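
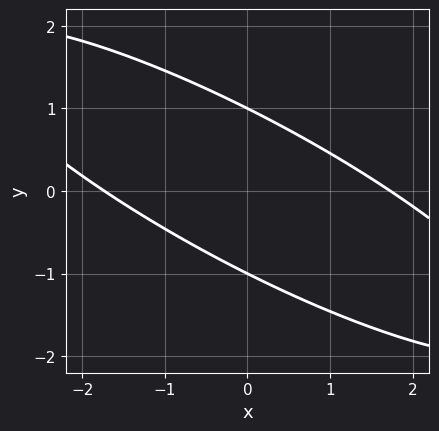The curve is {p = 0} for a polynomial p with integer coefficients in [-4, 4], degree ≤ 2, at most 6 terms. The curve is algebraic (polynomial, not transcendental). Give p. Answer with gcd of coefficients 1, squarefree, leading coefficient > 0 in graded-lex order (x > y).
x^2 + 3*x*y + 3*y^2 - 3

1. deg p = 2. A generic line meets the curve in up to 2 points.
2. Observable constraints: the y-axis gridline crossings are at y ∈ {-1, 1}.
3. Solving for integer coefficients yields p as stated.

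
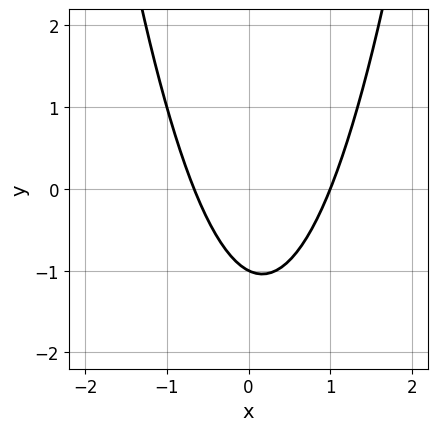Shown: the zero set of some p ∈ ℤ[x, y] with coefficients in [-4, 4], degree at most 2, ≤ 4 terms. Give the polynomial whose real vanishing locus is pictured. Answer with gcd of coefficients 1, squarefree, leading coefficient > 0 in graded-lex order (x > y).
3*x^2 - x - 2*y - 2

(a) deg p = 2.
(b) From the axis intercepts and sections: one y-axis crossing is at y = -1; one x-axis crossing is at x = 1.
(c) Together with the visible shape, these determine p as stated.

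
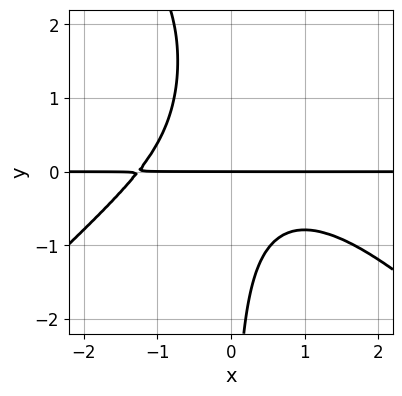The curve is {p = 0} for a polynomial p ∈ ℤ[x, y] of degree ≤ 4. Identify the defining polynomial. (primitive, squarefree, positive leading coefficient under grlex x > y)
(a) Degree: no degree-3 curve has this shape, so deg p = 4.
(b) Against the integer gridlines: it crosses the y-axis at the gridline y = 0; the visible x-axis segment lies entirely on the curve.
(c) Matching integer coefficients to the picture gives p.

x^3*y - x*y^3 + 3*x*y^2 + 2*y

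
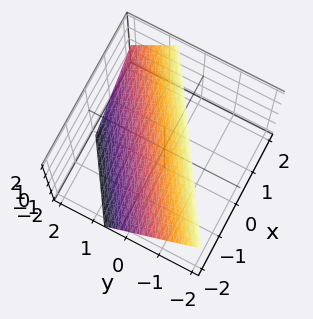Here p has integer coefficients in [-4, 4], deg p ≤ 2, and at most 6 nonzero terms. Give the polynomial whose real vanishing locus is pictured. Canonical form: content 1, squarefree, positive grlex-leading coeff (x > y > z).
2*x - 3*y - 2*z + 2

First, deg p = 1.
Then, against the integer gridlines: it crosses the x-axis at the gridline x = -1; it meets the z-axis at z = 1 (among the integer gridlines).
Finally, fitting integer coefficients to these (and the overall shape) gives p.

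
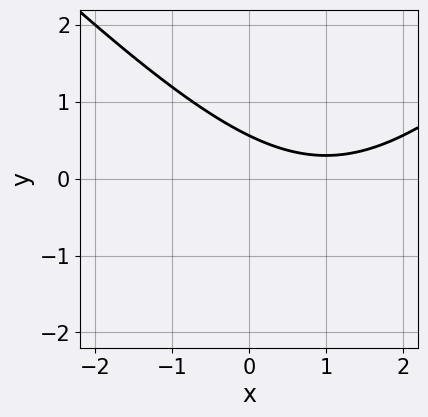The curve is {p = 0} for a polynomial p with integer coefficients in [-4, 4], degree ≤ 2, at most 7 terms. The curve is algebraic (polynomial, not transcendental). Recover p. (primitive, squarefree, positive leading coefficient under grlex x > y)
x^2 - y^2 - 2*x - 3*y + 2

First, deg p = 2. The shape is more complex than any degree-1 curve.
Then, observable constraints: no x-intercept at any integer in the box.
Finally, together with the visible shape, these determine p as stated.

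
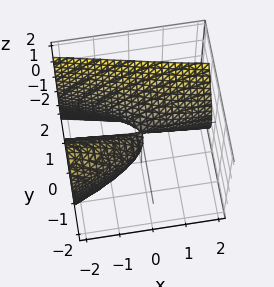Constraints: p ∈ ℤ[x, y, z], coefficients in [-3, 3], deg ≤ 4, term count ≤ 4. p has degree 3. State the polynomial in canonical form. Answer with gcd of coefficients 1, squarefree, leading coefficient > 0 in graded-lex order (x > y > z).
3*y^3 + 3*x*y + y^2 - 2*z^2

First, degree: the shape is more complex than any degree-2 surface, so deg p = 3.
Next, observable constraints: it crosses the z-axis at the gridline z = 0; every point of the x-axis in the box is on the surface; one y-axis crossing is at y = 0.
Finally, solving for integer coefficients yields p as stated.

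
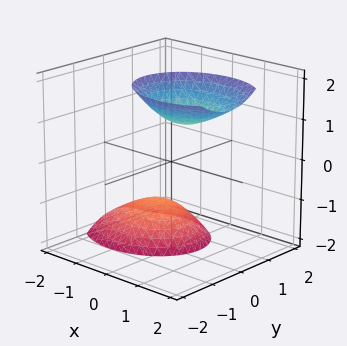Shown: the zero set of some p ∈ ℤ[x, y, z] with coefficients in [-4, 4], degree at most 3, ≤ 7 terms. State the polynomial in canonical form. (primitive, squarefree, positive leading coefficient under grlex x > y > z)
(a) I count 2 distinct pieces. Treating them together as one polynomial.
(b) deg p = 2. The shape is more complex than any degree-1 surface.
(c) Checking where it meets the axes: it misses every integer gridline on the y-axis; no x-intercept at any integer in the box.
(d) Putting this together gives p.

2*x^2 - 2*x*z + 3*y^2 + y*z - z^2 + 2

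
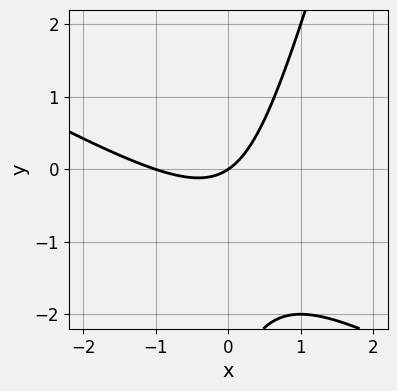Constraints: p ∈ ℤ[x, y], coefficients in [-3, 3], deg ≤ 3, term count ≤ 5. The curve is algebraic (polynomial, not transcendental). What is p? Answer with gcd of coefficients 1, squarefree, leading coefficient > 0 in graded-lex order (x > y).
(a) The degree is 2 — the shape is more complex than any degree-1 curve.
(b) Observable constraints: one y-axis crossing is at y = 0; the x-axis gridline crossings are at x ∈ {-1, 0}.
(c) Solving for integer coefficients yields p as stated.

2*x^2 + 3*x*y - y^2 + 2*x - 3*y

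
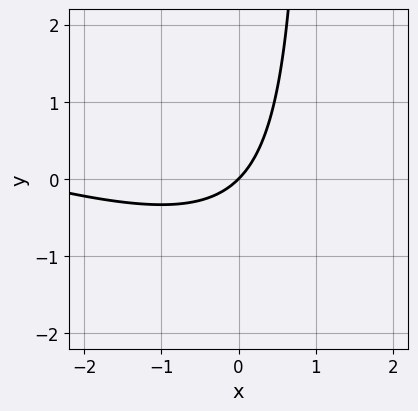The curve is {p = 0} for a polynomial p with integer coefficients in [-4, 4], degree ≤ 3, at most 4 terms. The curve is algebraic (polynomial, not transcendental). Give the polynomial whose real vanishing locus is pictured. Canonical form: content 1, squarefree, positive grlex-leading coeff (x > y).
x^2 + 3*x*y + 3*x - 3*y

First, degree: the shape is more complex than any degree-1 curve, so deg p = 2.
Then, from the axis intercepts and sections: it crosses the x-axis at the gridline x = 0; it meets the y-axis at y = 0 (among the integer gridlines).
Finally, together with the visible shape, these determine p as stated.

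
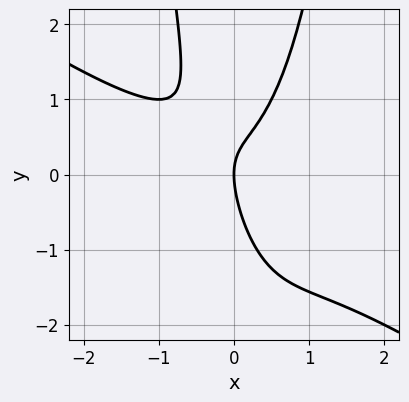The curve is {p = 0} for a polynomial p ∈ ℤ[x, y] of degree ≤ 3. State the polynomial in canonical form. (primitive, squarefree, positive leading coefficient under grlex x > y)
First, the degree is 3 — a generic line meets the curve in up to 3 points.
Then, against the integer gridlines: one x-axis crossing is at x = 0; it crosses the y-axis at the gridline y = 0.
Finally, matching integer coefficients to the picture gives p.

2*x^3 + 3*x^2*y - 2*x*y - y^2 + 2*x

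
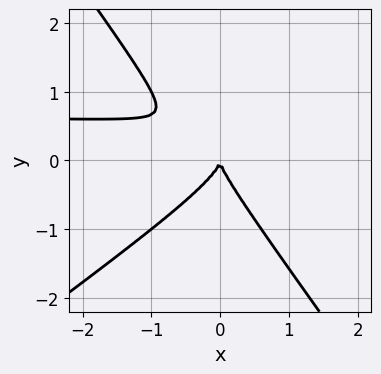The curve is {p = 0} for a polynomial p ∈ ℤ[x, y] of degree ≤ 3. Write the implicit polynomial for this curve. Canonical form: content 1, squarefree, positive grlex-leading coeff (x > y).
3*x^2*y - 2*x*y^2 - 3*y^3 - 2*x^2

1. Degree: a generic line meets the curve in up to 3 points, so deg p = 3.
2. Reading off the gridlines: one x-axis crossing is at x = 0; it crosses the y-axis at the gridline y = 0.
3. Solving for integer coefficients yields p as stated.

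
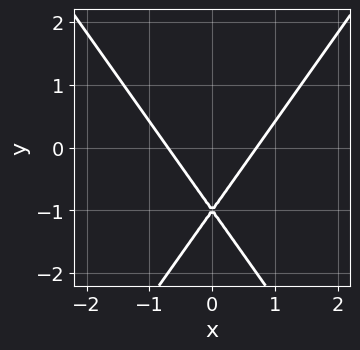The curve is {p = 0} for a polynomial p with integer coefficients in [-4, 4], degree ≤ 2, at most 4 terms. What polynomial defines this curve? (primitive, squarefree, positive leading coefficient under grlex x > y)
The degree is 2 — the shape is more complex than any degree-1 curve.
Symmetries: it's symmetric under x → −x, forcing even powers of x.
From the visible intercepts: one y-axis crossing is at y = -1.
Assembling these constraints gives the stated polynomial.

2*x^2 - y^2 - 2*y - 1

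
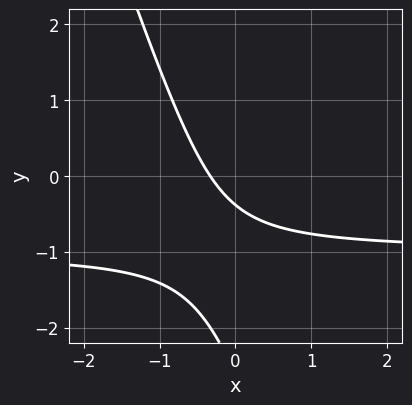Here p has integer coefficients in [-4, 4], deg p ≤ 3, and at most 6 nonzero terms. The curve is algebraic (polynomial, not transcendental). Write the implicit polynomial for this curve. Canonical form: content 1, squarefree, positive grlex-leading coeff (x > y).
1. deg p = 2. A generic line meets the curve in up to 2 points.
2. Solving for integer coefficients yields p as stated.

3*x*y + y^2 + 3*x + 3*y + 1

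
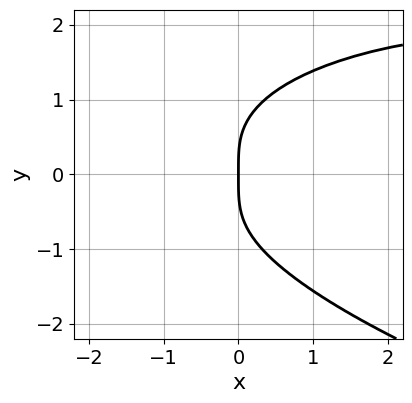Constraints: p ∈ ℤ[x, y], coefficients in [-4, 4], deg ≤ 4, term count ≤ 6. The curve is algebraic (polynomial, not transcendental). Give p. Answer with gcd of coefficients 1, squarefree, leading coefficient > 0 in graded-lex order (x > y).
2*y^4 + x^2*y - 3*x*y^2 - 3*x

deg p = 4.
Checking where it meets the axes: it meets the x-axis at x = 0 (among the integer gridlines); one y-axis crossing is at y = 0.
Matching integer coefficients to the picture gives p.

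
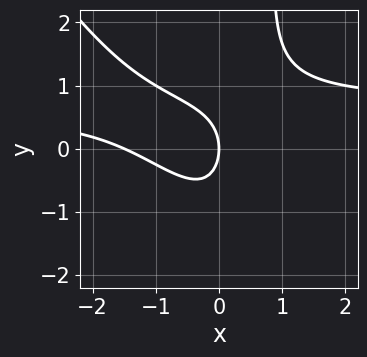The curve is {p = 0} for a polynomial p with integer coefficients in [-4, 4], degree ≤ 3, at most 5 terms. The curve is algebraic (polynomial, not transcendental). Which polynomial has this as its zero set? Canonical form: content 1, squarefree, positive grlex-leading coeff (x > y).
3*x^2*y + 2*x*y^2 - 2*x^2 - 2*y^2 - 3*x

deg p = 3. A generic line meets the curve in up to 3 points.
From the axis intercepts and sections: it crosses the y-axis at the gridline y = 0; it crosses the x-axis at the gridline x = 0.
These observations pin down the coefficients.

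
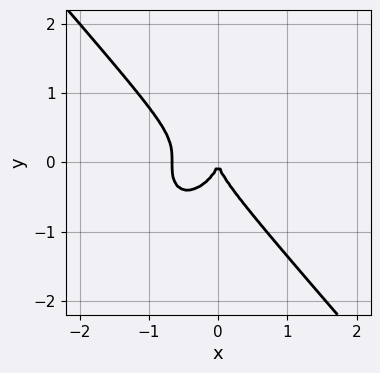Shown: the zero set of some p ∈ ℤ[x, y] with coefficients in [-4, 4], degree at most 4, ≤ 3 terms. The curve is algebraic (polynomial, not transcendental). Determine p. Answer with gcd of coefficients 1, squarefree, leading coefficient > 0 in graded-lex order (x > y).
1. The degree is 3 — no degree-2 curve has this shape.
2. Against the integer gridlines: one y-axis crossing is at y = 0; it meets the x-axis at x = 0 (among the integer gridlines).
3. Fitting integer coefficients to these (and the overall shape) gives p.

3*x^3 + 2*y^3 + 2*x^2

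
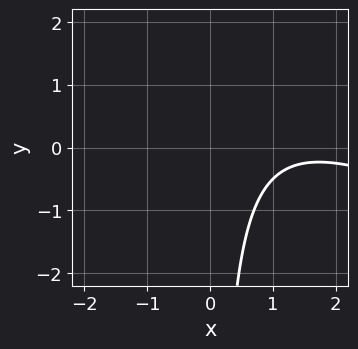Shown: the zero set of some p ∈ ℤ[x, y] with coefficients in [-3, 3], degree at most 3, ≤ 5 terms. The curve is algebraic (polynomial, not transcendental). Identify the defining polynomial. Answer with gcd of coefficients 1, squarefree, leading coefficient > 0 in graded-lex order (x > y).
x^2 + 2*x*y - 3*x + 3

(a) deg p = 2. The shape is more complex than any degree-1 curve.
(b) From the axis intercepts and sections: no y-intercept at any integer in the box; no x-intercept at any integer in the box.
(c) Putting this together gives p.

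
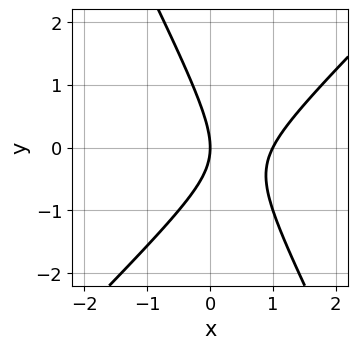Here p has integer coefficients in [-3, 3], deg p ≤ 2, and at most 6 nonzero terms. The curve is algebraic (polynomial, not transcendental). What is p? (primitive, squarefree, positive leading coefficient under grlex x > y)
(a) The degree is 2 — the shape is more complex than any degree-1 curve.
(b) Against the integer gridlines: one y-axis crossing is at y = 0; among the integer gridlines, it crosses the x-axis at x ∈ {0, 1}.
(c) Together with the visible shape, these determine p as stated.

2*x^2 - x*y - y^2 - 2*x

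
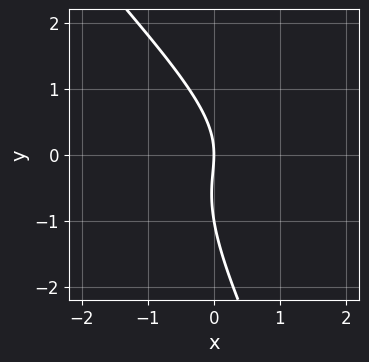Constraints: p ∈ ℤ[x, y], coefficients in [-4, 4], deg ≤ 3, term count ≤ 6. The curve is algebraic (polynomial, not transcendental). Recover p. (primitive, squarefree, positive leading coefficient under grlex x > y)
2*x^2*y + 3*x*y^2 + y^3 + y^2 + 3*x

1. The degree is 3 — a generic line meets the curve in up to 3 points.
2. From the visible intercepts: it crosses the x-axis at the gridline x = 0; the y-axis gridline crossings are at y ∈ {-1, 0}.
3. These observations pin down the coefficients.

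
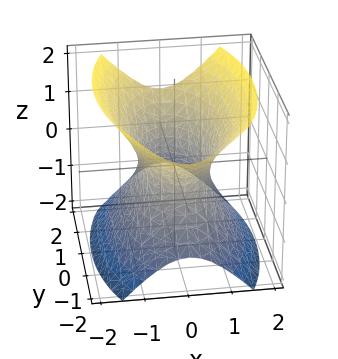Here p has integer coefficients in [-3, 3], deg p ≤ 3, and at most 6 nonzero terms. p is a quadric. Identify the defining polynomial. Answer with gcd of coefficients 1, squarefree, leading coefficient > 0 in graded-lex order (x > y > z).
3*x^2 + y^2 - 2*z^2 - 2

(a) The degree is 2 — an hourglass — one-sheet hyperboloid; a quadric.
(b) Symmetries: mirror symmetry y ↦ −y ⇒ only even powers of y; mirror symmetry z ↦ −z ⇒ only even powers of z; it's symmetric under x → −x, forcing even powers of x.
(c) Reading off the gridlines: no z-intercept at any integer in the box.
(d) Fitting integer coefficients to these (and the overall shape) gives p.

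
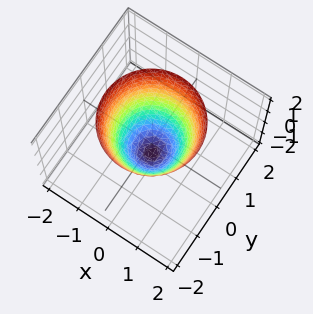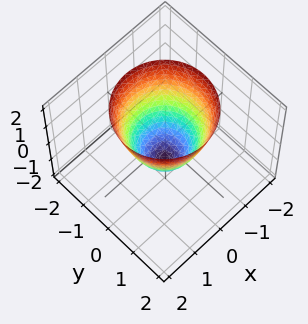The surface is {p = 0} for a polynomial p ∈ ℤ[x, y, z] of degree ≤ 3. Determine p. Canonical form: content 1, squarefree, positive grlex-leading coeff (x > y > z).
3*x^2 + 3*y^2 - 2*z - 2

(a) Degree: the shape is more complex than any degree-1 surface, so deg p = 2.
(b) Symmetries: rotational symmetry about the z-axis ⇒ p depends on x, y only through x² + y².
(c) Observable constraints: it crosses the z-axis at the gridline z = -1; a circular section at z = 2 has radius between 1 and 2.
(d) The integer polynomial consistent with all of this is the stated p.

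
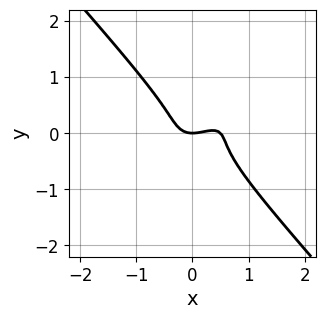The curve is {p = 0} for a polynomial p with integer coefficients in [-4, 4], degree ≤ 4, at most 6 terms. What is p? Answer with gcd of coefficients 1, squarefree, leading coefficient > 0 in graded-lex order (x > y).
1. Degree: a generic line meets the curve in up to 3 points, so deg p = 3.
2. Checking where it meets the axes: it crosses the x-axis at the gridline x = 0; one y-axis crossing is at y = 0.
3. Putting this together gives p.

2*x^3 - 2*x^2*y + 3*y^3 - x^2 + y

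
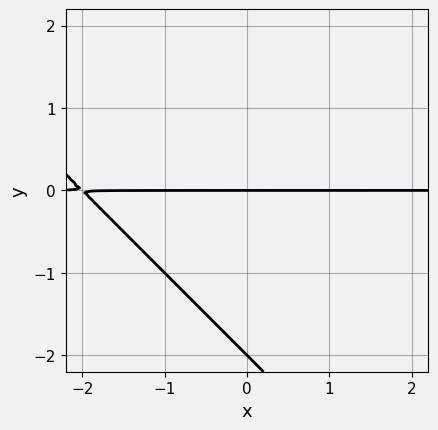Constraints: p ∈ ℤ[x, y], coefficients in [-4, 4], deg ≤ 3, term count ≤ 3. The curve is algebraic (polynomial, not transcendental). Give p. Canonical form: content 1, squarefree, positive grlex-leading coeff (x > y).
1. Degree: no degree-1 curve has this shape, so deg p = 2.
2. From the visible intercepts: among the integer gridlines, it crosses the y-axis at y ∈ {-2, 0}; every point of the x-axis in the box is on the curve.
3. Matching integer coefficients to the picture gives p.

x*y + y^2 + 2*y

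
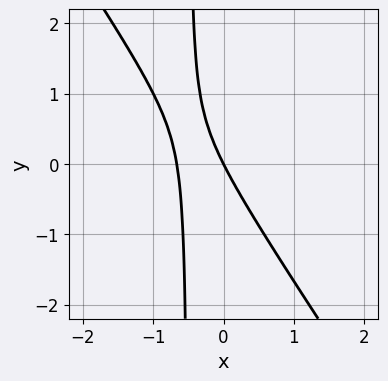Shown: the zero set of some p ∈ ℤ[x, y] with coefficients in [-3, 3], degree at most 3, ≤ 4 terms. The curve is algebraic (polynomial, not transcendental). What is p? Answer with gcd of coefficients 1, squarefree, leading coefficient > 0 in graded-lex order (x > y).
3*x^2 + 2*x*y + 2*x + y

1. deg p = 2. No degree-1 curve has this shape.
2. Observable constraints: one x-axis crossing is at x = 0; it meets the y-axis at y = 0 (among the integer gridlines).
3. The integer polynomial consistent with all of this is the stated p.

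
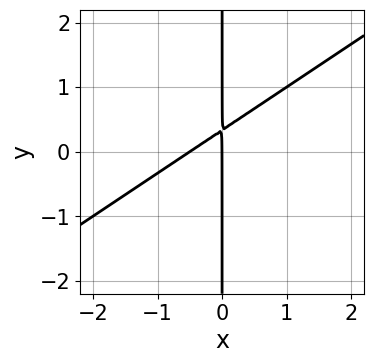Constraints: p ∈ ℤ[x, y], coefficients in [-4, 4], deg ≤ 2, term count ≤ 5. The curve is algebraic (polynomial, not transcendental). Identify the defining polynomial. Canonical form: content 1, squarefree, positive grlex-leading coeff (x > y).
(a) deg p = 2. A generic line meets the curve in up to 2 points.
(b) From the axis intercepts and sections: it crosses the x-axis at the gridline x = 0; the visible y-axis segment lies entirely on the curve.
(c) Matching integer coefficients to the picture gives p.

2*x^2 - 3*x*y + x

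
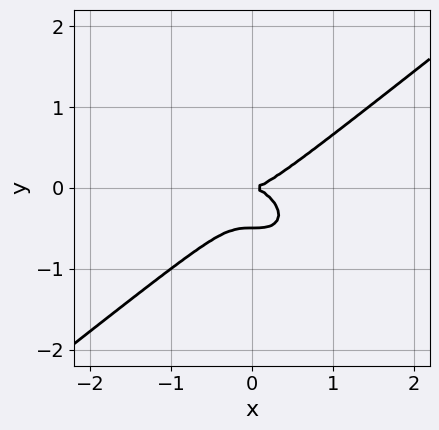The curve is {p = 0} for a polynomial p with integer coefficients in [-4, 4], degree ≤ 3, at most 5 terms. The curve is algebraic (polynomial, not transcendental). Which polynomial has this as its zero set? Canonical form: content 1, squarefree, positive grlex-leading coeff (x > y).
First, the degree is 3 — the shape is more complex than any degree-2 curve.
Then, checking where it meets the axes: it crosses the y-axis at the gridline y = 0; one x-axis crossing is at x = 0.
Finally, solving for integer coefficients yields p as stated.

x^3 - 2*y^3 - y^2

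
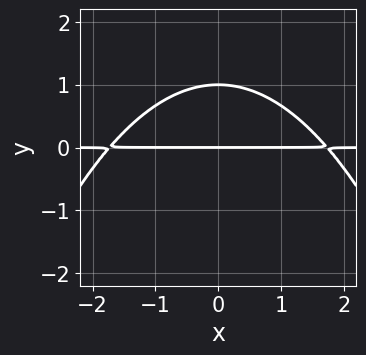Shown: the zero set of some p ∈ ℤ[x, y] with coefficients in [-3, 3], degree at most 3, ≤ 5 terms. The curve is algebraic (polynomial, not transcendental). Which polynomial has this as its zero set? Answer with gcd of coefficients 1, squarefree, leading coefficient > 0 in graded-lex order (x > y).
x^2*y + 3*y^2 - 3*y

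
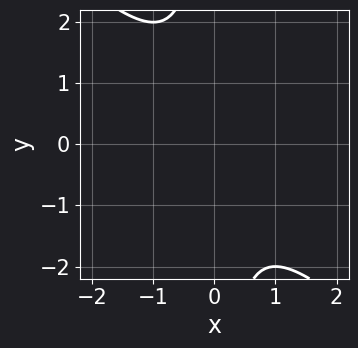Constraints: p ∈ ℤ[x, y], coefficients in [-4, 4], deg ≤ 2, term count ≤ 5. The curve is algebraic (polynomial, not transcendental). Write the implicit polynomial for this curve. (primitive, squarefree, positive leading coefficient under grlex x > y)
1. The degree is 2 — a generic line meets the curve in up to 2 points.
2. Checking where it meets the axes: the curve avoids every integer x-axis point in the box; it misses every integer gridline on the y-axis.
3. Matching integer coefficients to the picture gives p.

x^2 + x*y + 1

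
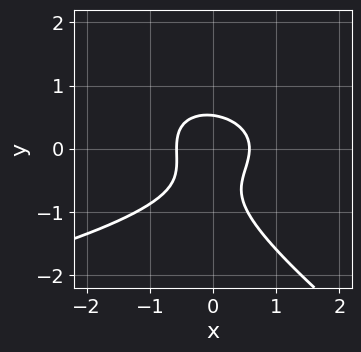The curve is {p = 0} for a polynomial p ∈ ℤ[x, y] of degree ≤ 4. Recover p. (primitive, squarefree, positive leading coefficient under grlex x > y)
2*x*y^2 + 3*y^3 + 3*x^2 + 2*y^2 - 1

1. The degree is 3 — no degree-2 curve has this shape.
2. The integer polynomial consistent with all of this is the stated p.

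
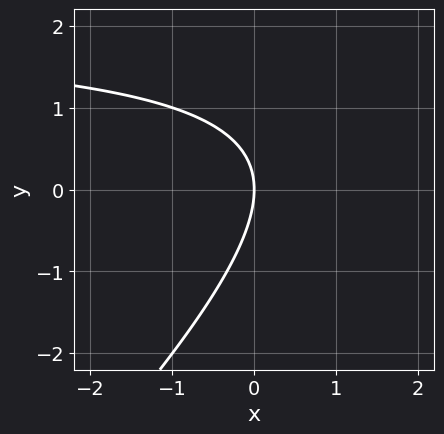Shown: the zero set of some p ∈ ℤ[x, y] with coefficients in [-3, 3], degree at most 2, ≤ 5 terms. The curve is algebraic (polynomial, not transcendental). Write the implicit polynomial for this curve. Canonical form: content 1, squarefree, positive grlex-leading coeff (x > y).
x*y - y^2 - 2*x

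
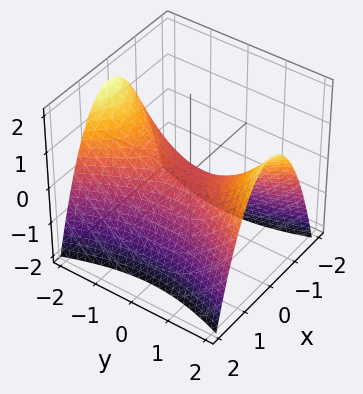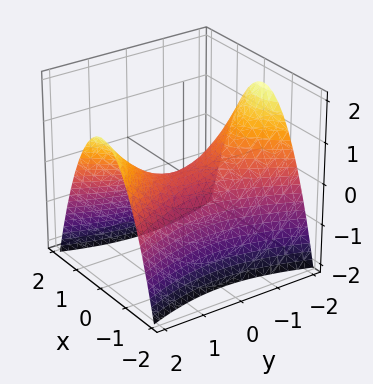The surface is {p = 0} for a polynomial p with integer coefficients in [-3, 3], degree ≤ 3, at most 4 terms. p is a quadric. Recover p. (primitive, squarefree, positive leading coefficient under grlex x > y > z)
First, degree: a hyperbolic paraboloid; a quadric, so deg p = 2.
Then, symmetries: mirror symmetry y ↦ −y ⇒ only even powers of y; mirror symmetry x ↦ −x ⇒ only even powers of x.
Next, reading off the gridlines: it crosses the z-axis at the gridline z = 0; it meets the x-axis at x = 0 (among the integer gridlines); it meets the y-axis at y = 0 (among the integer gridlines).
Finally, together with the visible shape, these determine p as stated.

3*x^2 - y^2 + 3*z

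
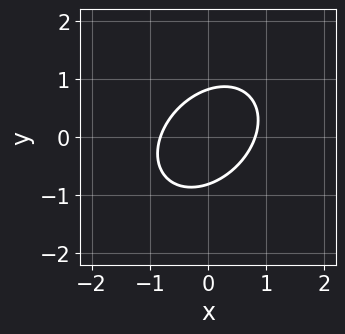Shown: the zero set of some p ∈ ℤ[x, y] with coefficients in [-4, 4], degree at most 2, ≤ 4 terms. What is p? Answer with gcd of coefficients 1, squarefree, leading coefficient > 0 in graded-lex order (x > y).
3*x^2 - 2*x*y + 3*y^2 - 2

(a) deg p = 2. No degree-1 curve has this shape.
(b) Putting this together gives p.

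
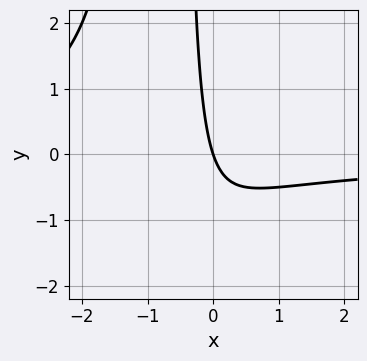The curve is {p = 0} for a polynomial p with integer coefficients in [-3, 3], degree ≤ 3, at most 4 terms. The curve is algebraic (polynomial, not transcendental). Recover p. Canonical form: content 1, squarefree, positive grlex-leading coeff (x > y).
1. The degree is 3 — no degree-2 curve has this shape.
2. Against the integer gridlines: it crosses the y-axis at the gridline y = 0; it crosses the x-axis at the gridline x = 0.
3. Together with the visible shape, these determine p as stated.

2*x^2*y + 3*x*y + 3*x + y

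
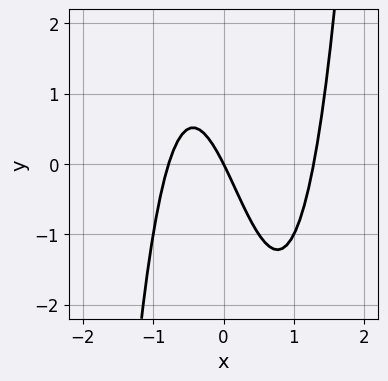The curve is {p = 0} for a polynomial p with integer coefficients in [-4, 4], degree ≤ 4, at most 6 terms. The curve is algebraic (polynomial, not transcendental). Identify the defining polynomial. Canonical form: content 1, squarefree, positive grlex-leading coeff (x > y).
2*x^3 - x^2 - 2*x - y

First, degree: a generic line meets the curve in up to 3 points, so deg p = 3.
Next, against the integer gridlines: it crosses the x-axis at the gridline x = 0; one y-axis crossing is at y = 0.
Finally, solving for integer coefficients yields p as stated.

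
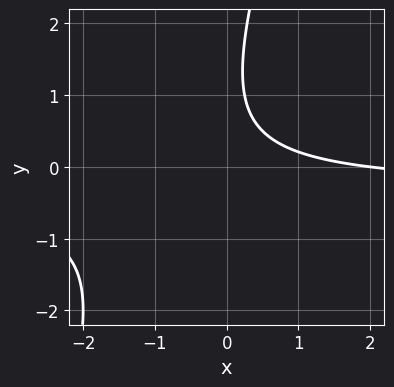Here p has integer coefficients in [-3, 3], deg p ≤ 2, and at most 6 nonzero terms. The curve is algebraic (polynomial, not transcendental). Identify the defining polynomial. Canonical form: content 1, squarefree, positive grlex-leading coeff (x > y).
3*x*y - y^2 + x + 2*y - 2

(a) The degree is 2 — the shape is more complex than any degree-1 curve.
(b) Observable constraints: it crosses the x-axis at the gridline x = 2; it misses every integer gridline on the y-axis.
(c) Assembling these constraints gives the stated polynomial.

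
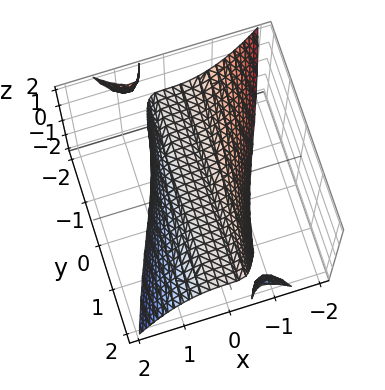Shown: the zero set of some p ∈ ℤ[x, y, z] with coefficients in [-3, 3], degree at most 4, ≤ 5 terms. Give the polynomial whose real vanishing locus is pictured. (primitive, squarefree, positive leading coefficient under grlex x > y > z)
3*x^3 + 2*x*y*z + 2*z

First, I count 3 distinct pieces. Treating them together as one polynomial.
Next, deg p = 3. A generic line meets the surface in up to 3 points.
Then, observable constraints: one x-axis crossing is at x = 0; the visible y-axis segment lies entirely on the surface; one z-axis crossing is at z = 0.
Finally, putting this together gives p.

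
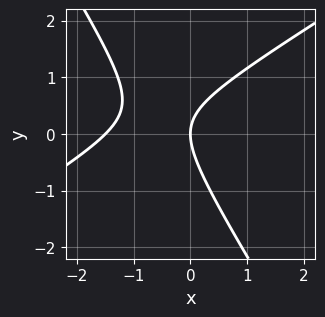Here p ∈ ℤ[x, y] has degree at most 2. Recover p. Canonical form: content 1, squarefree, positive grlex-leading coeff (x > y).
(a) deg p = 2.
(b) Reading off the gridlines: it crosses the x-axis at the gridline x = 0; it meets the y-axis at y = 0 (among the integer gridlines).
(c) The integer polynomial consistent with all of this is the stated p.

2*x^2 - 2*x*y - 2*y^2 + 3*x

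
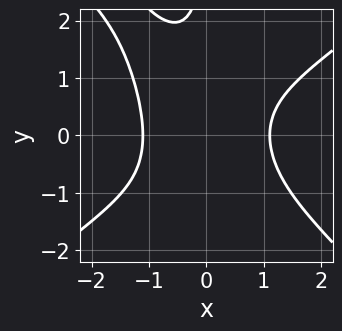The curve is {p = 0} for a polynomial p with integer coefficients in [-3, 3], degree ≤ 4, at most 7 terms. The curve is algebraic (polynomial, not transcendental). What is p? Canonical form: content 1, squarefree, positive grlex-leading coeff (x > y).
2*x^4 - 3*x^2*y^2 - x*y^3 - x*y^2 - 3

1. Degree: no degree-3 curve has this shape, so deg p = 4.
2. From the visible intercepts: the curve avoids every integer y-axis point in the box.
3. The integer polynomial consistent with all of this is the stated p.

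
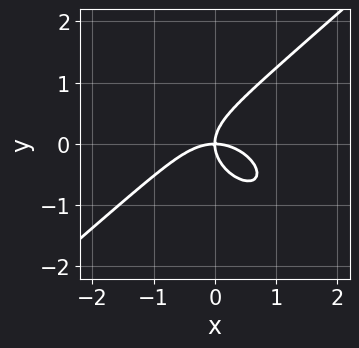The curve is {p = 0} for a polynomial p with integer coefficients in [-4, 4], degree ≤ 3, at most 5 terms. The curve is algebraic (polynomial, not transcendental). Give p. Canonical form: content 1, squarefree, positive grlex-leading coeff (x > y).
First, degree: the shape is more complex than any degree-2 curve, so deg p = 3.
Next, from the axis intercepts and sections: one x-axis crossing is at x = 0; one y-axis crossing is at y = 0.
Finally, solving for integer coefficients yields p as stated.

2*x^3 - 3*y^3 + 3*x*y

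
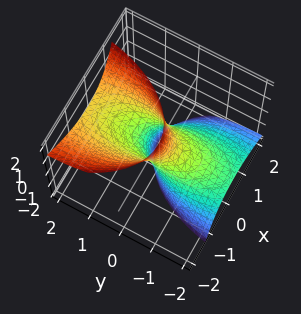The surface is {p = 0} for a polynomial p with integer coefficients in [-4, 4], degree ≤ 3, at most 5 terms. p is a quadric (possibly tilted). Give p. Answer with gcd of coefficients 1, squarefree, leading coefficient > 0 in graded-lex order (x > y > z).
3*x^2 + 2*x*z + y^2 - 3*y*z - 1

(a) deg p = 2. No degree-1 surface has this shape.
(b) Reading off the gridlines: the surface avoids every integer z-axis point in the box; the y-axis gridline crossings are at y ∈ {-1, 1}.
(c) These observations pin down the coefficients.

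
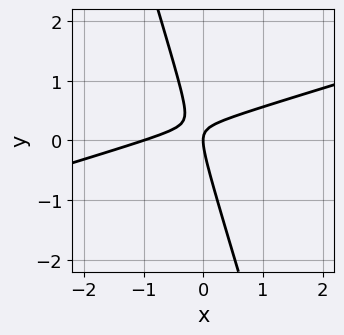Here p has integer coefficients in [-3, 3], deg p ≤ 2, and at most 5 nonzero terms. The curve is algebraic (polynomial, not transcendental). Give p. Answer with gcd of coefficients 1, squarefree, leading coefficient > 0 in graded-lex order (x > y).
First, degree: no degree-1 curve has this shape, so deg p = 2.
Then, reading off the gridlines: among the integer gridlines, it crosses the x-axis at x ∈ {-1, 0}; one y-axis crossing is at y = 0.
Finally, solving for integer coefficients yields p as stated.

x^2 - 3*x*y - y^2 + x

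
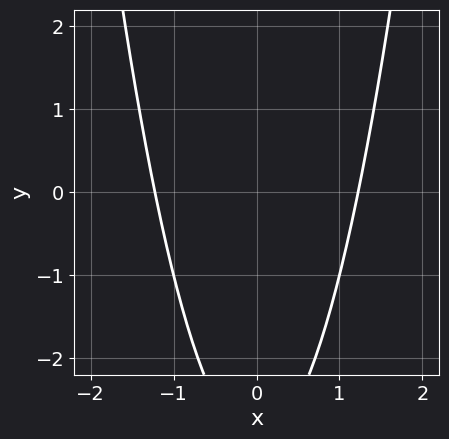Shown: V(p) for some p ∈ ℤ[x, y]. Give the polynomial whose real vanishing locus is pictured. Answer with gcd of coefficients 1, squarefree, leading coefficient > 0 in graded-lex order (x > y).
deg p = 2. The shape is more complex than any degree-1 curve.
Symmetries: it's symmetric under x → −x, forcing even powers of x.
Checking where it meets the axes: no y-intercept at any integer in the box.
The integer polynomial consistent with all of this is the stated p.

2*x^2 - y - 3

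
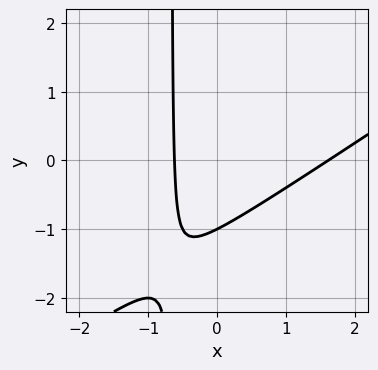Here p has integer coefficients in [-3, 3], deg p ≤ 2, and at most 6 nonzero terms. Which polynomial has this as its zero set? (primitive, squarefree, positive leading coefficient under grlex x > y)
2*x^2 - 3*x*y - 2*x - 2*y - 2

1. The degree is 2 — a generic line meets the curve in up to 2 points.
2. Observable constraints: it meets the y-axis at y = -1 (among the integer gridlines).
3. Solving for integer coefficients yields p as stated.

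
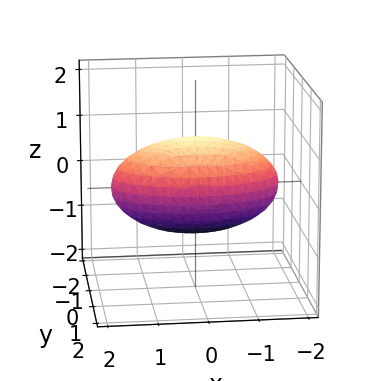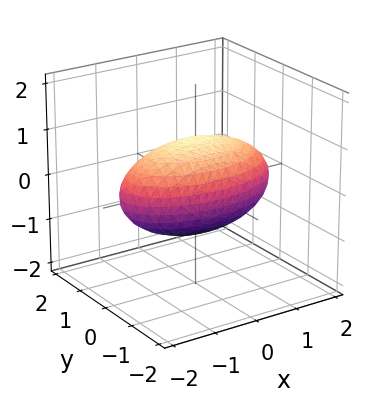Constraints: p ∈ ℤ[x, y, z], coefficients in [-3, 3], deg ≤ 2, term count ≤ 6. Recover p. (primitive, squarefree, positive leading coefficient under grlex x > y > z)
1. deg p = 2.
2. Symmetries: it's symmetric under z → −z, forcing even powers of z; the y ↦ −y reflection is a symmetry, so y appears only in even powers; the x ↦ −x reflection is a symmetry, so x appears only in even powers.
3. Reading off the gridlines: among the integer gridlines, it crosses the z-axis at z ∈ {-1, 1}; the y-axis gridline crossings are at y ∈ {-1, 1}.
4. Together with the visible shape, these determine p as stated.

x^2 + 3*y^2 + 3*z^2 - 3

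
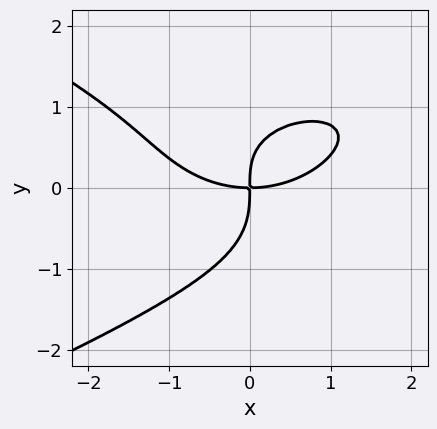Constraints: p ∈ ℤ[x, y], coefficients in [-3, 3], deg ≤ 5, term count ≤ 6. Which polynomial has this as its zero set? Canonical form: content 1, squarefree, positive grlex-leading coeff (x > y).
2*y^4 + x^3 + x*y^2 - 3*x*y

First, the degree is 4 — no degree-3 curve has this shape.
Next, from the visible intercepts: one x-axis crossing is at x = 0; it crosses the y-axis at the gridline y = 0.
Finally, fitting integer coefficients to these (and the overall shape) gives p.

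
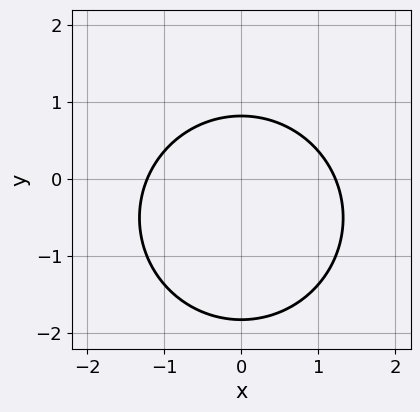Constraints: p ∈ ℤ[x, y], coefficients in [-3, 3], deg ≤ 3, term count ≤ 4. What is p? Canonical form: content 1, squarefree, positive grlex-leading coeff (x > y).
1. The degree is 2 — a generic line meets the curve in up to 2 points.
2. Symmetries: the x ↦ −x reflection is a symmetry, so x appears only in even powers.
3. Putting this together gives p.

2*x^2 + 2*y^2 + 2*y - 3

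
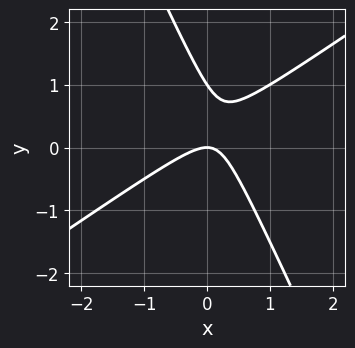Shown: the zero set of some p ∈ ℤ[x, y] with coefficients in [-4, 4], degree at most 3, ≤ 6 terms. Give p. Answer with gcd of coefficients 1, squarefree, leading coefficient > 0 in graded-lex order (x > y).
3*x^2 - 3*x*y - 2*y^2 + 2*y

(a) The degree is 2 — a generic line meets the curve in up to 2 points.
(b) Reading off the gridlines: among the integer gridlines, it crosses the y-axis at y ∈ {0, 1}; it meets the x-axis at x = 0 (among the integer gridlines).
(c) Matching integer coefficients to the picture gives p.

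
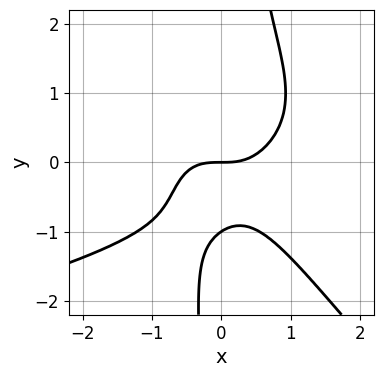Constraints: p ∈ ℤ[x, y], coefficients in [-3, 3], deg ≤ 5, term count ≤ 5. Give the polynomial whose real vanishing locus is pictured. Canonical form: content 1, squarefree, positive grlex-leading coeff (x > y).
1. The degree is 4 — the shape is more complex than any degree-3 curve.
2. Against the integer gridlines: among the integer gridlines, it crosses the y-axis at y ∈ {-1, 0}; it crosses the x-axis at the gridline x = 0.
3. Putting this together gives p.

2*x^2*y^2 + 2*x*y^3 + 3*x^3 - 3*y^2 - 3*y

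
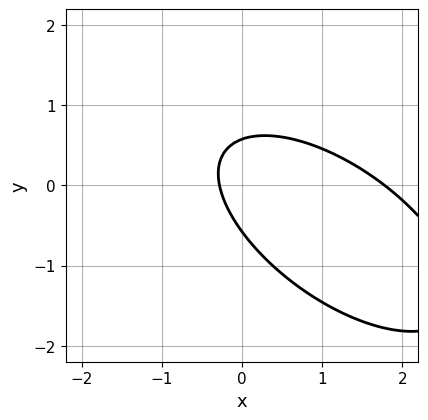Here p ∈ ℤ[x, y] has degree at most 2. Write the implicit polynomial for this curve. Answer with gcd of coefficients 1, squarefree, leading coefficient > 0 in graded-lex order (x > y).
2*x^2 + 3*x*y + 3*y^2 - 3*x - 1

First, degree: a generic line meets the curve in up to 2 points, so deg p = 2.
Finally, solving for integer coefficients yields p as stated.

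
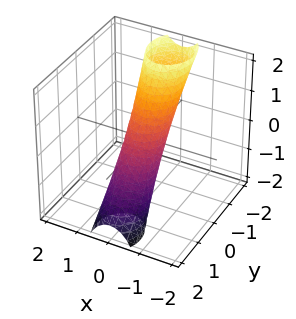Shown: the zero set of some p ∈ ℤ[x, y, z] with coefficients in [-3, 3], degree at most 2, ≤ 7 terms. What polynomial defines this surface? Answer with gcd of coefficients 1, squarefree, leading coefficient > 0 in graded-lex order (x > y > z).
The degree is 2 — no degree-1 surface has this shape.
From the visible intercepts: the z-axis gridline crossings are at z ∈ {-1, 1}.
Fitting integer coefficients to these (and the overall shape) gives p.

3*x^2 + 2*y^2 + 3*y*z + z^2 - 1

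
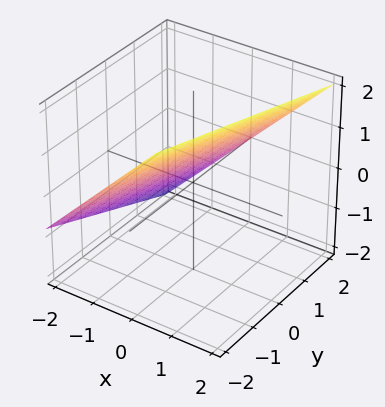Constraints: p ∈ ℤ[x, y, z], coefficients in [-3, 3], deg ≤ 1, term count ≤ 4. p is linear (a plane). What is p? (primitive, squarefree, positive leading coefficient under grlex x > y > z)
1. Degree: every cross-section is a straight line — this is a plane, so deg p = 1.
2. From the visible intercepts: it crosses the y-axis at the gridline y = 2.
3. These observations pin down the coefficients.

3*x - y - 3*z + 2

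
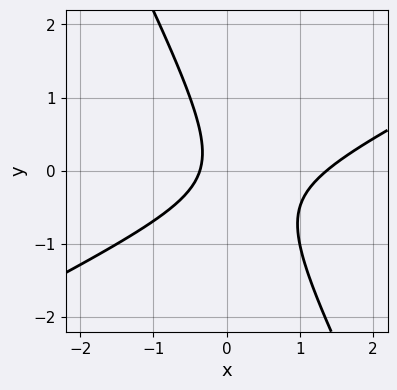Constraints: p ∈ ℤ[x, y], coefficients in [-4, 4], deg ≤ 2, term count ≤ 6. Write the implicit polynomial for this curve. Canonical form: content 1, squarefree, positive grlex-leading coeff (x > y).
2*x^2 - 3*x*y - 2*y^2 - 2*x - 1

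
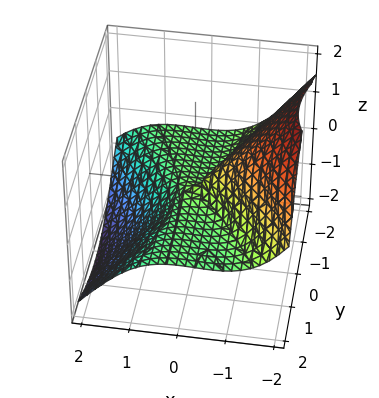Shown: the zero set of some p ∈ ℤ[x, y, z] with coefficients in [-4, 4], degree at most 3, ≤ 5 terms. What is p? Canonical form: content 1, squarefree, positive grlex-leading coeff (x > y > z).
2*x^3 + x^2*y + 3*y^2*z + 2*z^3 + y^2

First, degree: no degree-2 surface has this shape, so deg p = 3.
Next, checking where it meets the axes: it meets the x-axis at x = 0 (among the integer gridlines); one z-axis crossing is at z = 0; it crosses the y-axis at the gridline y = 0.
Finally, the integer polynomial consistent with all of this is the stated p.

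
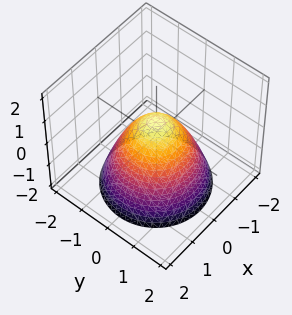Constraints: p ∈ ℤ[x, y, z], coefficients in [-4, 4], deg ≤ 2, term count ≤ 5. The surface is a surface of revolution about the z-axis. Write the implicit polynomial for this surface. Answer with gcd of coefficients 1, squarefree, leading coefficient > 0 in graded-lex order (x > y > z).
3*x^2 + 3*y^2 + 3*z - 2

1. The degree is 2 — a generic line meets the surface in up to 2 points.
2. Symmetries: rotational symmetry about the z-axis ⇒ p depends on x, y only through x² + y².
3. From the visible intercepts: a circular section at z = -1 has radius between 1 and 2.
4. Together with the visible shape, these determine p as stated.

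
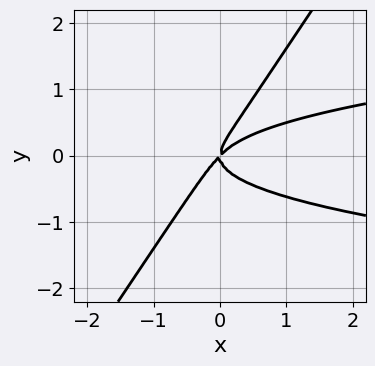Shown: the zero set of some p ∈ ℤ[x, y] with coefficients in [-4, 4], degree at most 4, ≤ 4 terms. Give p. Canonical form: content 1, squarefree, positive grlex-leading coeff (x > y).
First, the degree is 3 — a generic line meets the curve in up to 3 points.
Then, from the visible intercepts: it meets the y-axis at y = 0 (among the integer gridlines); one x-axis crossing is at x = 0.
Finally, matching integer coefficients to the picture gives p.

3*x*y^2 - 2*y^3 - x^2 + x*y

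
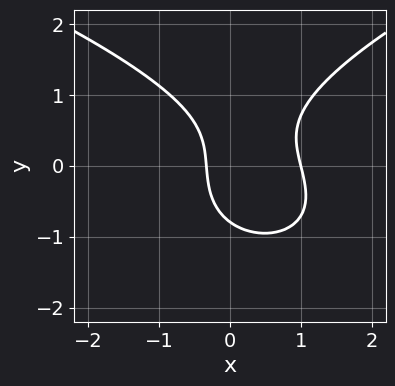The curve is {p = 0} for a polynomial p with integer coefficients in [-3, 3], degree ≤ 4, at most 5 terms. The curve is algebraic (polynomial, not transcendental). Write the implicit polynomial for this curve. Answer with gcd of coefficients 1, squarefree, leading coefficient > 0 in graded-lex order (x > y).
1. Degree: a generic line meets the curve in up to 3 points, so deg p = 3.
2. Checking where it meets the axes: it crosses the x-axis at the gridline x = 1.
3. Solving for integer coefficients yields p as stated.

2*y^3 - 3*x^2 - x*y + 2*x + 1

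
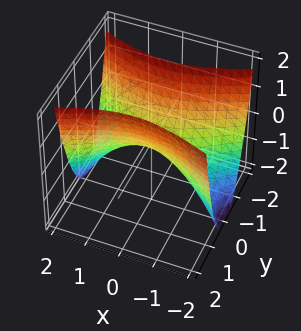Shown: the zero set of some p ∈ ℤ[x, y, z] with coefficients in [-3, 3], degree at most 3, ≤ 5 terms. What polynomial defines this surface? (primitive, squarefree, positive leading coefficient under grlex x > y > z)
x^2 - 3*y^2 + 2*z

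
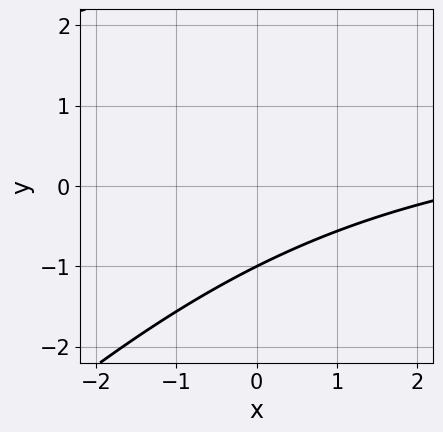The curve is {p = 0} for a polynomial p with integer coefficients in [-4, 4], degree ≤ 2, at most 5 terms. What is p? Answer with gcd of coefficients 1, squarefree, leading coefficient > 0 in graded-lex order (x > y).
x*y - y^2 - x + 2*y + 3

(a) Degree: the shape is more complex than any degree-1 curve, so deg p = 2.
(b) From the axis intercepts and sections: it meets the y-axis at y = -1 (among the integer gridlines); it misses every integer gridline on the x-axis.
(c) Together with the visible shape, these determine p as stated.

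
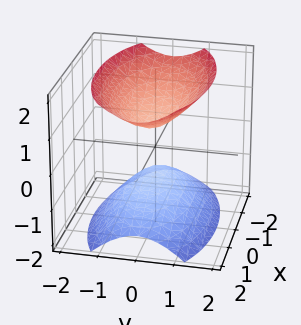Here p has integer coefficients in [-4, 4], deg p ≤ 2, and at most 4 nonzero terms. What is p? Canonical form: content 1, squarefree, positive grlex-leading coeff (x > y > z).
1. There are 2 components. They look like related sheets of one shape, so recover p as a whole.
2. deg p = 2. Two separate bowl-shaped sheets opening away from each other; a quadric.
3. Symmetries: the x ↦ −x reflection is a symmetry, so x appears only in even powers; it's symmetric under z → −z, forcing even powers of z; it's symmetric under y → −y, forcing even powers of y.
4. Reading off the gridlines: no x-intercept at any integer in the box; the surface avoids every integer y-axis point in the box.
5. Assembling these constraints gives the stated polynomial.

x^2 + 3*y^2 - 2*z^2 + 1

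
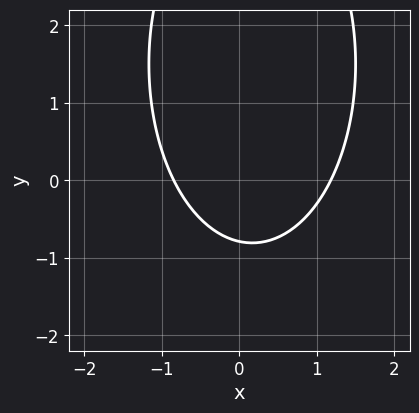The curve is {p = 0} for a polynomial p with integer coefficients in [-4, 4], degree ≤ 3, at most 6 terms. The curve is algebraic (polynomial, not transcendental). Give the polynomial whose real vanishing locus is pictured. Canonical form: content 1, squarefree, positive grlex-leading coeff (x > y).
3*x^2 + y^2 - x - 3*y - 3

(a) The degree is 2 — a generic line meets the curve in up to 2 points.
(b) Putting this together gives p.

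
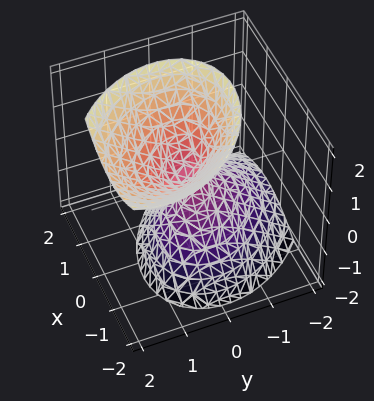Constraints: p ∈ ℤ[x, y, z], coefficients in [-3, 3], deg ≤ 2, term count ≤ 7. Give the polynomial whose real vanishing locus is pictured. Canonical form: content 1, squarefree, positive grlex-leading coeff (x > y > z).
3*x^2 + 2*x*y + 3*y^2 - 2*y*z - 2*z^2

I count 2 distinct pieces.
The degree is 2 — no degree-1 surface has this shape.
Checking where it meets the axes: it crosses the x-axis at the gridline x = 0; one y-axis crossing is at y = 0; one z-axis crossing is at z = 0.
Fitting integer coefficients to these (and the overall shape) gives p.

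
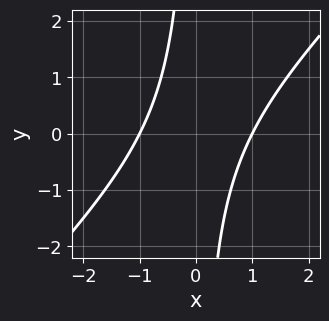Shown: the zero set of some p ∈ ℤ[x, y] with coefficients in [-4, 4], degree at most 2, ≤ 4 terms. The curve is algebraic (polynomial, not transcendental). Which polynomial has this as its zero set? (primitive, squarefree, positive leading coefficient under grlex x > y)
deg p = 2.
Checking where it meets the axes: the curve avoids every integer y-axis point in the box; among the integer gridlines, it crosses the x-axis at x ∈ {-1, 1}.
These observations pin down the coefficients.

x^2 - x*y - 1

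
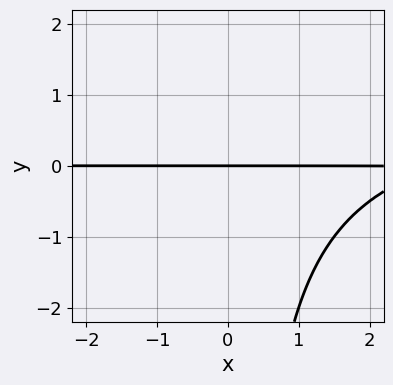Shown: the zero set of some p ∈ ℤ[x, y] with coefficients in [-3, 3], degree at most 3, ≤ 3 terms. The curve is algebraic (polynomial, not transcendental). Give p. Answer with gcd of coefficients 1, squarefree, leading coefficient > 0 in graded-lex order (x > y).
x*y^2 - x*y + 3*y

First, degree: a generic line meets the curve in up to 3 points, so deg p = 3.
Then, reading off the gridlines: one y-axis crossing is at y = 0; every point of the x-axis in the box is on the curve.
Finally, these observations pin down the coefficients.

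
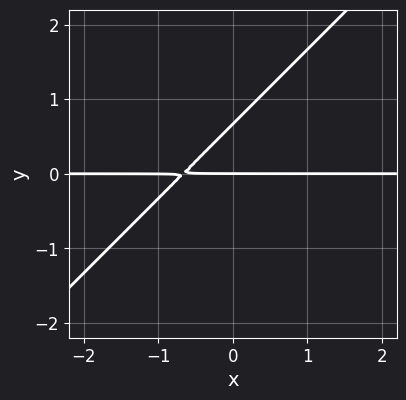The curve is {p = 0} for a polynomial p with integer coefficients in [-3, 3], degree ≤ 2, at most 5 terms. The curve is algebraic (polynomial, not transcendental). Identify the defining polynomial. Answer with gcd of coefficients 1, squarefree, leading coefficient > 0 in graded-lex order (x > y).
3*x*y - 3*y^2 + 2*y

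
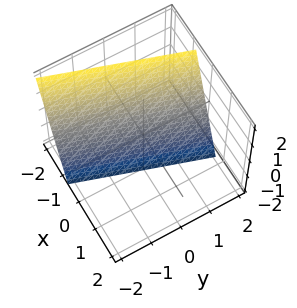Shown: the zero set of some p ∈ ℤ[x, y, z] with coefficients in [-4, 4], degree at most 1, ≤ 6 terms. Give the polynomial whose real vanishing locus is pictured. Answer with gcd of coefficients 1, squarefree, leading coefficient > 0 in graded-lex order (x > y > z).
First, the degree is 1 — the surface is flat (a plane).
Then, observable constraints: it meets the y-axis at y = 2 (among the integer gridlines); it crosses the z-axis at the gridline z = -2.
Finally, together with the visible shape, these determine p as stated.

3*x - y + z + 2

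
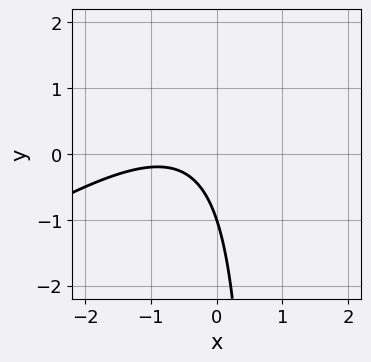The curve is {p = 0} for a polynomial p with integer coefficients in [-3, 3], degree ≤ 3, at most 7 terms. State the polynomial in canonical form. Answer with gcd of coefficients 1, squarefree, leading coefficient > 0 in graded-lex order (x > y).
2*x^2 - 3*x*y + 3*x + 2*y + 2

1. deg p = 2.
2. Reading off the gridlines: the curve avoids every integer x-axis point in the box; one y-axis crossing is at y = -1.
3. Fitting integer coefficients to these (and the overall shape) gives p.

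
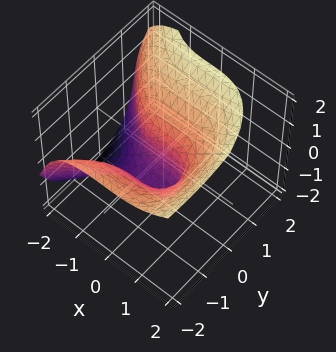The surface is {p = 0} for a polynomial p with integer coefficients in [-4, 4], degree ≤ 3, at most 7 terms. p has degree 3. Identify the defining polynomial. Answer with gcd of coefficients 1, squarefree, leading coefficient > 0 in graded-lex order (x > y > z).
x^3 - y^2*z - z^3 + 3*y^2 + 3*y

The degree is 3 — the shape is more complex than any degree-2 surface.
From the visible intercepts: it meets the z-axis at z = 0 (among the integer gridlines); it meets the x-axis at x = 0 (among the integer gridlines).
Solving for integer coefficients yields p as stated. Check: (0, -1, 0) on the y-axis lies on the surface, and p(0, -1, 0) = 0. ✓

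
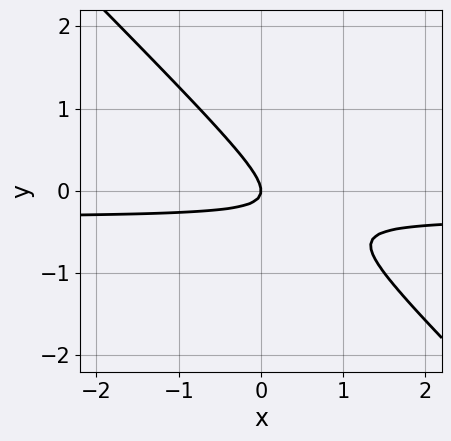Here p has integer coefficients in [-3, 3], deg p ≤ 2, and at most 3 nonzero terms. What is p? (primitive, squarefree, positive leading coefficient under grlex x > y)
3*x*y + 3*y^2 + x

(a) deg p = 2. The shape is more complex than any degree-1 curve.
(b) Observable constraints: one y-axis crossing is at y = 0; it meets the x-axis at x = 0 (among the integer gridlines).
(c) Matching integer coefficients to the picture gives p.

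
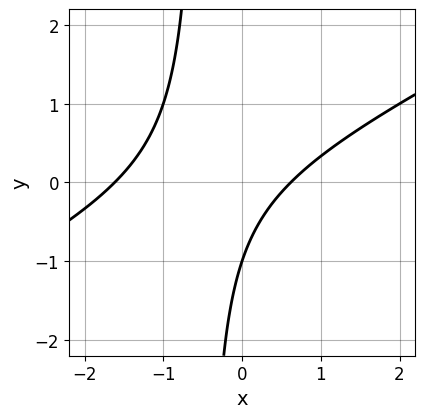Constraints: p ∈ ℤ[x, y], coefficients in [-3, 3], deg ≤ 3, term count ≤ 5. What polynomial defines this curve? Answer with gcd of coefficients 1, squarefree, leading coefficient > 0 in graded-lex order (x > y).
The degree is 2 — a generic line meets the curve in up to 2 points.
Reading off the gridlines: one y-axis crossing is at y = -1.
Putting this together gives p.

x^2 - 2*x*y + x - y - 1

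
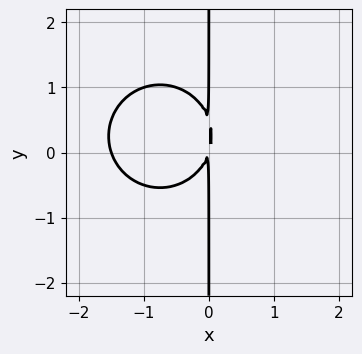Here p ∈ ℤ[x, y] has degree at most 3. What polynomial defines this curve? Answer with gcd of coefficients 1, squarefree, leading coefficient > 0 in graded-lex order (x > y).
2*x^3 + 2*x*y^2 + 3*x^2 - x*y

First, deg p = 3. A generic line meets the curve in up to 3 points.
Next, checking where it meets the axes: the visible y-axis segment lies entirely on the curve.
Finally, solving for integer coefficients yields p as stated.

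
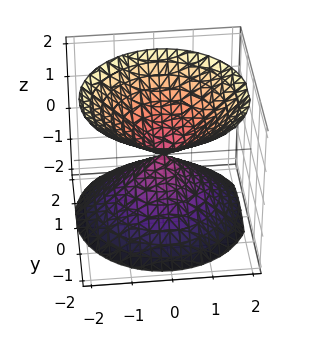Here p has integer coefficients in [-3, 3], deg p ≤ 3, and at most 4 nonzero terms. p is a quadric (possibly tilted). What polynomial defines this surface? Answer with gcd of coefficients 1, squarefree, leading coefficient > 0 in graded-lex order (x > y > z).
3*x^2 + 3*y^2 + y*z - 3*z^2

(a) The picture has 2 separate pieces.
(b) The degree is 2 — the shape is more complex than any degree-1 surface.
(c) Reading off the gridlines: one y-axis crossing is at y = 0; one x-axis crossing is at x = 0; it meets the z-axis at z = 0 (among the integer gridlines).
(d) Fitting integer coefficients to these (and the overall shape) gives p.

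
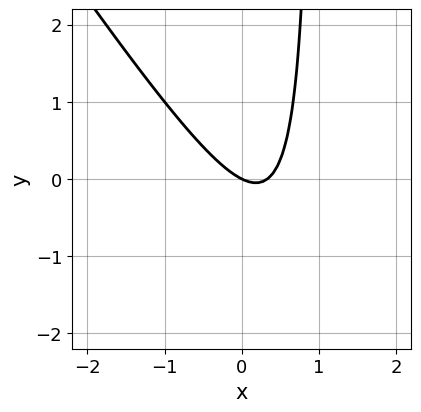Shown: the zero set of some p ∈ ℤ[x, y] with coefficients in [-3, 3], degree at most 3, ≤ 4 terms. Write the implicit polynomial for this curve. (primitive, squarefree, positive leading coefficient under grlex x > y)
deg p = 2. A generic line meets the curve in up to 2 points.
Reading off the gridlines: it meets the x-axis at x = 0 (among the integer gridlines); it meets the y-axis at y = 0 (among the integer gridlines).
The integer polynomial consistent with all of this is the stated p.

3*x^2 + 2*x*y - x - 2*y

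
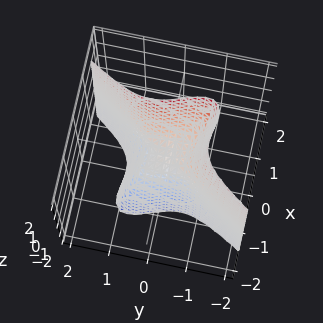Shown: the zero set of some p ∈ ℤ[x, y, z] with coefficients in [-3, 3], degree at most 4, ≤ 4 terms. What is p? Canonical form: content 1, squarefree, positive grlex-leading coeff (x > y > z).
3*x^3 + 3*x^2*y - 2*y^3 - z

First, deg p = 3.
Then, from the visible intercepts: it meets the y-axis at y = 0 (among the integer gridlines); it meets the z-axis at z = 0 (among the integer gridlines); it meets the x-axis at x = 0 (among the integer gridlines).
Finally, assembling these constraints gives the stated polynomial.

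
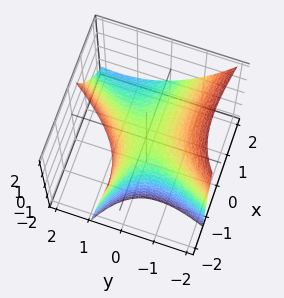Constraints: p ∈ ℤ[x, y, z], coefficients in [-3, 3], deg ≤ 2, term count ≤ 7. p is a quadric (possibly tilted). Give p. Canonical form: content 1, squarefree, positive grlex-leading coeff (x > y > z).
(a) deg p = 2. A generic line meets the surface in up to 2 points.
(b) Observable constraints: one x-axis crossing is at x = 0; one y-axis crossing is at y = 0.
(c) Assembling these constraints gives the stated polynomial.

x^2 + 3*x*y + 2*x*z - 2*y^2 + 3*z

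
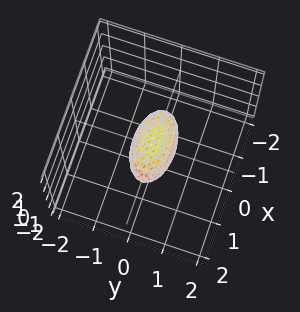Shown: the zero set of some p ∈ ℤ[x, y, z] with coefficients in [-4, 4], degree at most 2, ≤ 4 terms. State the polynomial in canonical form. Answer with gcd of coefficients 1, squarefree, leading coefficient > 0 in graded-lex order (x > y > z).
(a) Degree: bounded and convex; a quadric, so deg p = 2.
(b) Symmetries: it's symmetric under y → −y, forcing even powers of y; it's symmetric under x → −x, forcing even powers of x; it's symmetric under z → −z, forcing even powers of z.
(c) Checking where it meets the axes: the x-axis gridline crossings are at x ∈ {-1, 1}.
(d) Assembling these constraints gives the stated polynomial.

x^2 + 3*y^2 + 2*z^2 - 1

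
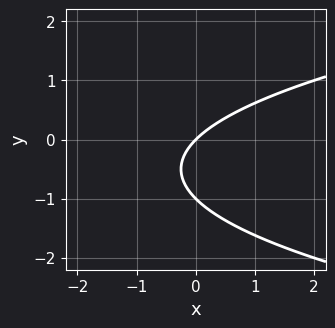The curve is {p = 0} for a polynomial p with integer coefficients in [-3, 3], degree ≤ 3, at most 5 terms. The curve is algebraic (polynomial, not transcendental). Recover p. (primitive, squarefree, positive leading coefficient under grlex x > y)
First, deg p = 2.
Then, against the integer gridlines: it meets the x-axis at x = 0 (among the integer gridlines); the y-axis gridline crossings are at y ∈ {-1, 0}.
Finally, fitting integer coefficients to these (and the overall shape) gives p.

y^2 - x + y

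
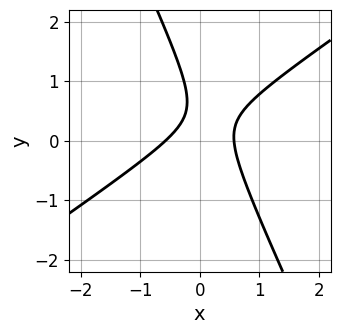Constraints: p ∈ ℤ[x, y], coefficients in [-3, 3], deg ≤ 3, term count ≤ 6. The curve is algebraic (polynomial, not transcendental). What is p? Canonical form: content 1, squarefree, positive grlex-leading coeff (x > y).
3*x^2 - 3*x*y - 2*y^2 + 2*y - 1

First, deg p = 2. A generic line meets the curve in up to 2 points.
Next, from the visible intercepts: the curve avoids every integer y-axis point in the box.
Finally, putting this together gives p.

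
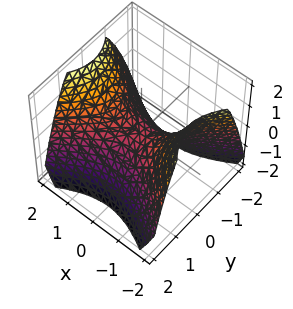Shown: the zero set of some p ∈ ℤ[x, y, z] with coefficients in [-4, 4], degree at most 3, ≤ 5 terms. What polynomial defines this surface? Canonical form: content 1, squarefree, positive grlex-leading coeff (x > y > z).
2*x^2 - 3*y^2 - 3*z

First, deg p = 2. A saddle surface; a quadric.
Then, symmetries: mirror symmetry x ↦ −x ⇒ only even powers of x; mirror symmetry y ↦ −y ⇒ only even powers of y.
Then, reading off the gridlines: it meets the x-axis at x = 0 (among the integer gridlines); it meets the y-axis at y = 0 (among the integer gridlines); one z-axis crossing is at z = 0.
Finally, fitting integer coefficients to these (and the overall shape) gives p.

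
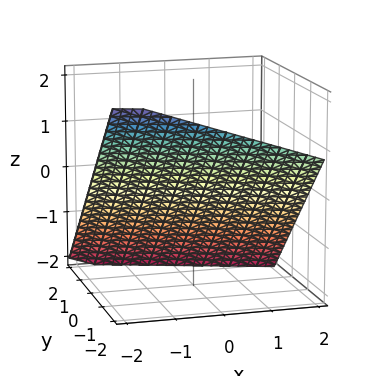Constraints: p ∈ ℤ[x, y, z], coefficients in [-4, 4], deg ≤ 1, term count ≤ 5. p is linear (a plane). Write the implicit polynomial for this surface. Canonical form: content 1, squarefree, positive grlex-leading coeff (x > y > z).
x + 3*y + 3*z + 2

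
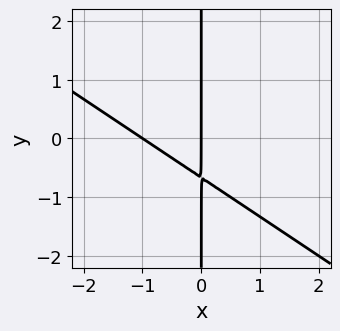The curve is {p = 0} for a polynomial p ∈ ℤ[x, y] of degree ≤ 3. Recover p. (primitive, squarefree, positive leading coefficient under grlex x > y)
2*x^2 + 3*x*y + 2*x

First, deg p = 2.
Next, from the visible intercepts: among the integer gridlines, it crosses the x-axis at x ∈ {-1, 0}; every point of the y-axis in the box is on the curve.
Finally, these observations pin down the coefficients.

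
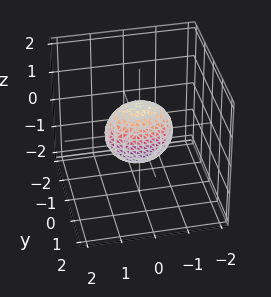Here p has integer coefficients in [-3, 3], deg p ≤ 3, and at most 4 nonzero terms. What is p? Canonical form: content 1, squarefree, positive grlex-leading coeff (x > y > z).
x^2 + 2*y^2 + z^2 - 1

deg p = 2.
Symmetries: the y ↦ −y reflection is a symmetry, so y appears only in even powers; mirror symmetry z ↦ −z ⇒ only even powers of z; mirror symmetry x ↦ −x ⇒ only even powers of x.
Against the integer gridlines: among the integer gridlines, it crosses the z-axis at z ∈ {-1, 1}; the x-axis gridline crossings are at x ∈ {-1, 1}.
Fitting integer coefficients to these (and the overall shape) gives p.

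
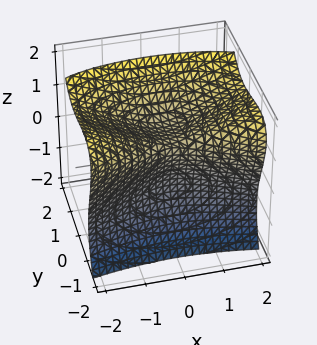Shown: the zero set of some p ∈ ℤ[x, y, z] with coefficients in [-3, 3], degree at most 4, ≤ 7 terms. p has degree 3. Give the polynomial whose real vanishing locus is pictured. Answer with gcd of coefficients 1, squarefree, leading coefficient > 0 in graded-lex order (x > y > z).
3*y^3 + 3*y^2*z - 2*z^3 + 2*x^2 + 1

(a) Degree: a generic line meets the surface in up to 3 points, so deg p = 3.
(b) From the axis intercepts and sections: no x-intercept at any integer in the box.
(c) Assembling these constraints gives the stated polynomial.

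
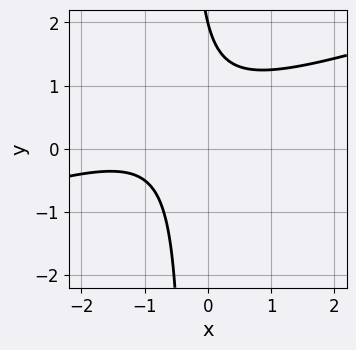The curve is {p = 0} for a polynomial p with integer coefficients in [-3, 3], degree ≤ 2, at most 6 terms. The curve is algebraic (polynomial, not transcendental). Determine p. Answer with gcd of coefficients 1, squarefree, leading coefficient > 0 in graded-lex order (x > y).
deg p = 2. The shape is more complex than any degree-1 curve.
From the axis intercepts and sections: no x-intercept at any integer in the box; it meets the y-axis at y = 2 (among the integer gridlines).
Assembling these constraints gives the stated polynomial.

x^2 - 3*x*y + 2*x - y + 2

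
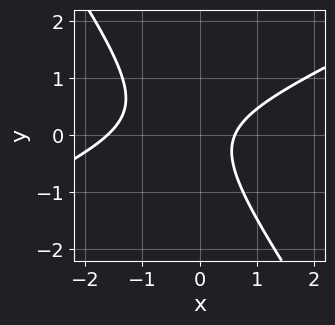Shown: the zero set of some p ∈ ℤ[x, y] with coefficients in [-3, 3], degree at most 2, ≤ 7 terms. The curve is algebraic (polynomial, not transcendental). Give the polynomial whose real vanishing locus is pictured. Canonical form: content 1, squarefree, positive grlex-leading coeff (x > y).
2*x^2 - 3*x*y - 3*y^2 + 2*x - 2

1. deg p = 2. A generic line meets the curve in up to 2 points.
2. Observable constraints: no y-intercept at any integer in the box.
3. Putting this together gives p.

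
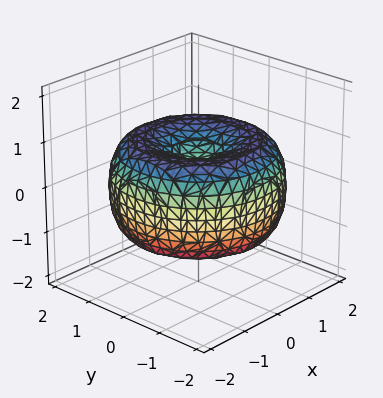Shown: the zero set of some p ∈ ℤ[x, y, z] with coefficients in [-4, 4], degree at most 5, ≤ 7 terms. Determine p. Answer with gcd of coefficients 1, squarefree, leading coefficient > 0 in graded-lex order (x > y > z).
x^4 + 2*x^2*y^2 + y^4 - 3*x^2 - 3*y^2 + 3*z^2 - 1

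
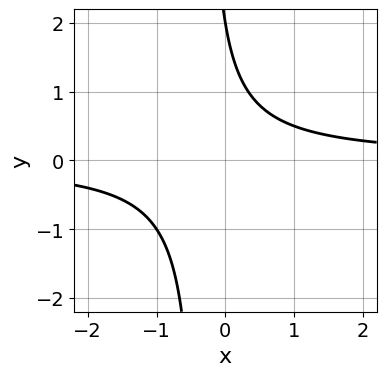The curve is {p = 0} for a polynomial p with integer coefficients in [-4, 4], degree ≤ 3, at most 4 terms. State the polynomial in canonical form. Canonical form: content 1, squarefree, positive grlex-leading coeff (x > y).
First, degree: the shape is more complex than any degree-1 curve, so deg p = 2.
Then, checking where it meets the axes: it misses every integer gridline on the x-axis; it meets the y-axis at y = 2 (among the integer gridlines).
Finally, the integer polynomial consistent with all of this is the stated p.

3*x*y + y - 2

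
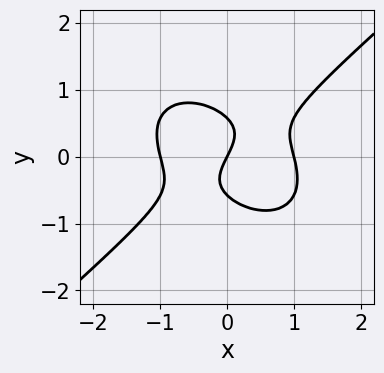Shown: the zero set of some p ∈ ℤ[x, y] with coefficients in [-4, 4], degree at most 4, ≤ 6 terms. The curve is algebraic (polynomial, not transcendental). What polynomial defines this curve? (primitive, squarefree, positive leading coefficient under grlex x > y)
First, deg p = 3. The shape is more complex than any degree-2 curve.
Then, observable constraints: it crosses the y-axis at the gridline y = 0; the x-axis gridline crossings are at x ∈ {-1, 0, 1}.
Finally, assembling these constraints gives the stated polynomial.

2*x^3 - 3*y^3 - 2*x + y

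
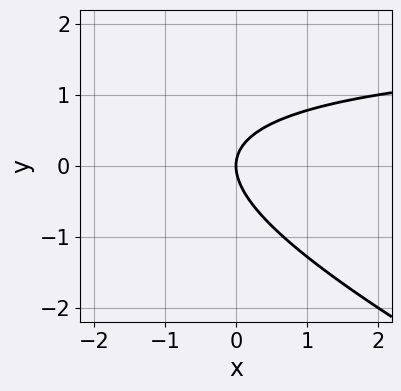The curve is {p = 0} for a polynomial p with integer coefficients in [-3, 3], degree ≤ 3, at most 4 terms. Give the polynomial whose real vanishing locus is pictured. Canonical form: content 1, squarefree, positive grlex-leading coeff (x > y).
x*y + 2*y^2 - 2*x

First, the degree is 2 — the shape is more complex than any degree-1 curve.
Next, reading off the gridlines: one x-axis crossing is at x = 0; one y-axis crossing is at y = 0.
Finally, together with the visible shape, these determine p as stated.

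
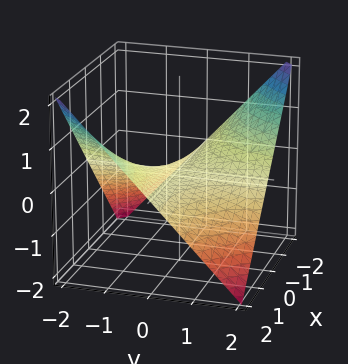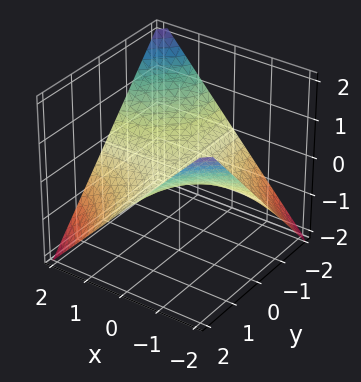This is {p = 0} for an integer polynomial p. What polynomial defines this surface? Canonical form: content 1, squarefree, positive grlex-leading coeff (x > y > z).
x*y + 2*z

1. Degree: a saddle surface; a quadric, so deg p = 2.
2. Checking where it meets the axes: one z-axis crossing is at z = 0; every point of the y-axis in the box is on the surface; the visible x-axis segment lies entirely on the surface.
3. Fitting integer coefficients to these (and the overall shape) gives p.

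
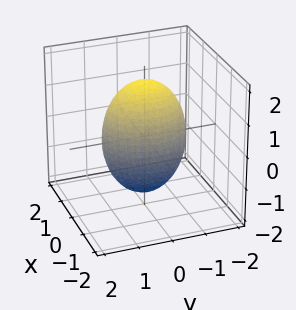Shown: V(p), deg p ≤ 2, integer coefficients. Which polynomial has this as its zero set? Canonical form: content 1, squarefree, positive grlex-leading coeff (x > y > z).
First, degree: a closed, bounded, convex surface; a quadric, so deg p = 2.
Next, symmetries: mirror symmetry x ↦ −x ⇒ only even powers of x; it's symmetric under z → −z, forcing even powers of z; the y ↦ −y reflection is a symmetry, so y appears only in even powers.
Next, reading off the gridlines: among the integer gridlines, it crosses the x-axis at x ∈ {-1, 1}.
Finally, fitting integer coefficients to these (and the overall shape) gives p.

3*x^2 + 2*y^2 + z^2 - 3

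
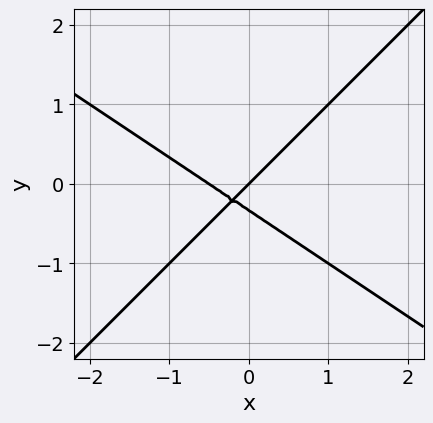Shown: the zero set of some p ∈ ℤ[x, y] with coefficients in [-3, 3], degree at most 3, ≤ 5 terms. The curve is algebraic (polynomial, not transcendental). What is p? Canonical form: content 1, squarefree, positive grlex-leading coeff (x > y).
deg p = 2. A generic line meets the curve in up to 2 points.
From the visible intercepts: one x-axis crossing is at x = 0; it crosses the y-axis at the gridline y = 0.
Assembling these constraints gives the stated polynomial.

2*x^2 + x*y - 3*y^2 + x - y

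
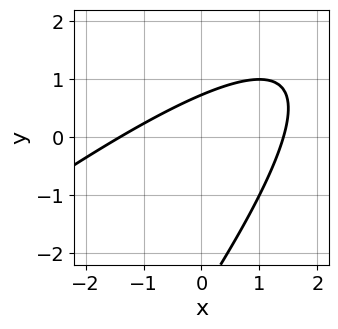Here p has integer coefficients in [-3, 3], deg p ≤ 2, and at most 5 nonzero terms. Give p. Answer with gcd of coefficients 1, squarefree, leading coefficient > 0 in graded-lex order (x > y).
x^2 - 2*x*y + y^2 + 2*y - 2

1. deg p = 2. The shape is more complex than any degree-1 curve.
2. Solving for integer coefficients yields p as stated.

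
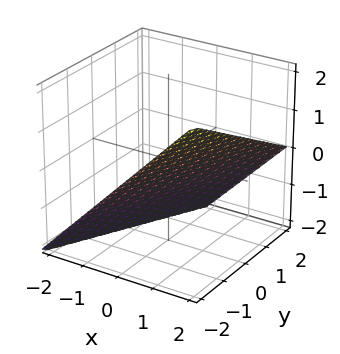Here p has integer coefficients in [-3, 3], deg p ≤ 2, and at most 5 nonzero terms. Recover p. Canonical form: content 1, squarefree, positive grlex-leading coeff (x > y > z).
First, deg p = 1. The surface is flat (a plane).
Then, observable constraints: one z-axis crossing is at z = -1; one x-axis crossing is at x = 1.
Finally, the integer polynomial consistent with all of this is the stated p. Check: (0, -2, 0) on the y-axis lies on the surface, and p(0, -2, 0) = 0. ✓

2*x - y - 2*z - 2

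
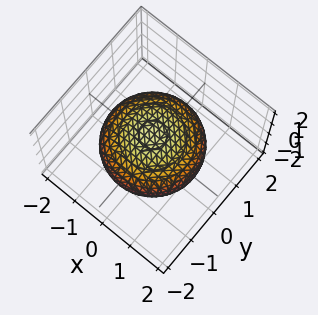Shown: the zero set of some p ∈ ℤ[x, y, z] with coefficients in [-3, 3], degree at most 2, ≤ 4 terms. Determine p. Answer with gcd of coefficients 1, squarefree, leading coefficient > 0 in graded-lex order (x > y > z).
x^2 + y^2 + 2*z^2 - 2

First, degree: bounded and convex; a quadric, so deg p = 2.
Then, symmetries: mirror symmetry z ↦ −z ⇒ only even powers of z; every cross-section ⟂ z is a circle, so x, y appear only via x² + y².
Next, checking where it meets the axes: among the integer gridlines, it crosses the z-axis at z ∈ {-1, 1}; a circular section at z = 0 has radius between 1 and 2.
Finally, matching integer coefficients to the picture gives p.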